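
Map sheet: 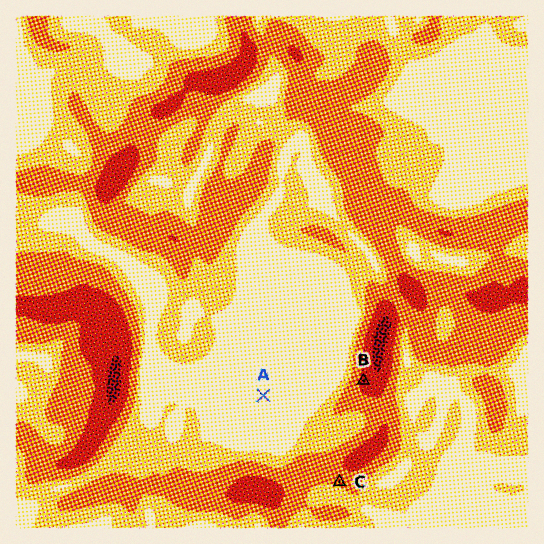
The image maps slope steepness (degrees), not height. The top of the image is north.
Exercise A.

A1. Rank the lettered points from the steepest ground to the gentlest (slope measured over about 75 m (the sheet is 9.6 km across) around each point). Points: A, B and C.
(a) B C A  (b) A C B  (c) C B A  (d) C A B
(a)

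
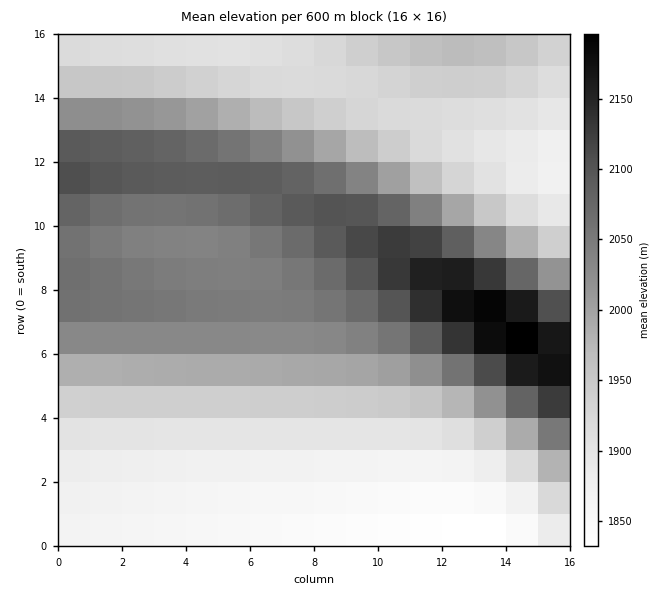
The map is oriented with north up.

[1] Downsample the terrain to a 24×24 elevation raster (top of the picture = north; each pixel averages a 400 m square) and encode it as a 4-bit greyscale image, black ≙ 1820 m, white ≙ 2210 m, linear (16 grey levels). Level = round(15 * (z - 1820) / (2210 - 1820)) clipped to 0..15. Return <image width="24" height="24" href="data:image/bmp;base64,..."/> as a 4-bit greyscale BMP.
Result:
<image width="24" height="24" href="data:image/bmp;base64,Qk2WAQAAAAAAAHYAAAAoAAAAGAAAABgAAAABAAQAAAAAACABAAATCwAAEwsAABAAAAAAAAAAAAAAABEREQAiIiIAMzMzAERERABVVVUAZmZmAHd3dwCIiIgAmZmZAKqqqgC7u7sAzMzMAN3d3QDu7u4A////ACIiIREREREREQABEyIiIhERERERERERJCIiIiIhERERERESNSIiIiIiIiIiIiIjRjMzMzIiIiIiIiM1aDMzMzMzMzMzM0RXikRERERERERFVVZ5vFVVVWZmZmZmZ3ir3Xd3d3d3d3d3iJvN7oiIiIiIiIiJmr3u7ZmZmZmZmZmavN7+3JmZmZmZmZmrze7tyqmZmZmZmZq8zd3LmJmZmIiJmau8zcuodpmZiIiZmqu8y6l2VKmZmZmaq7u7qYZUM7qqqqqqu6qph2VDMru7u6qqqpmHZUMzIru7qqqZmHdlRDMzIpmZmYiHdmVURDMzMnd3d3ZlVURERERDM1VVVVVEREREREREQ0RERERDRERFVVVVRERDMzMzNERVZmZlVA=="/>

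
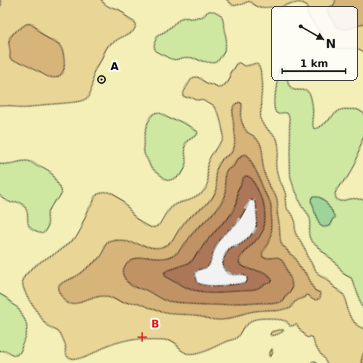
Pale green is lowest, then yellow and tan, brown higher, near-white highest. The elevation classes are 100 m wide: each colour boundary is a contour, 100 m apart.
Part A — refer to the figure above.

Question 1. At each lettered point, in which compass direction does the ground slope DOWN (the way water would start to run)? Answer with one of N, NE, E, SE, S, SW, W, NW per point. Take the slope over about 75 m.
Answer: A N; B NE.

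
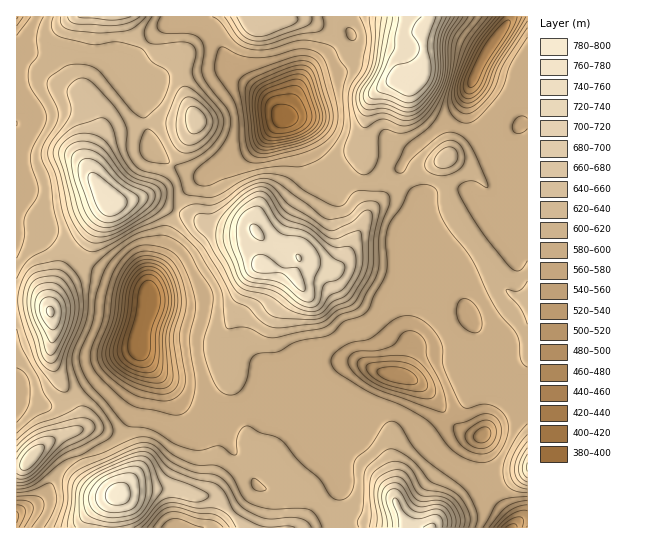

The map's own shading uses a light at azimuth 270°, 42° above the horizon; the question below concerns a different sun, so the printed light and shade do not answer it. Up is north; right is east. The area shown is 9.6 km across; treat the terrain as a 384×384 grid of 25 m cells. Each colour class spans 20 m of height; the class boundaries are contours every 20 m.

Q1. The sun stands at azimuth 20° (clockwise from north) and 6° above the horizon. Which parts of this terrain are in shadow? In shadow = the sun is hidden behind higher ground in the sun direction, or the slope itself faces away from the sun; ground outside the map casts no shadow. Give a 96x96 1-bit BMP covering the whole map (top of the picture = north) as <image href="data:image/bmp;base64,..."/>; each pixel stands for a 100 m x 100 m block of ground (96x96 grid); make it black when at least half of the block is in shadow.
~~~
<image width="96" height="96" href="data:image/bmp;base64,Qk2+BAAAAAAAAD4AAAAoAAAAYAAAAGAAAAABAAEAAAAAAIAEAAATCwAAEwsAAAIAAAAAAAAA////AAAAAACAH////4AAABwAAD7AD////wAAAB4AAD7gB/+//gAAAD4AAB/gB/w//gAAAD4AAB/wBwA/+AAAADwAAB/wAAAfgAAAABgAAA/4AAAAAAAAAAAAAA/4AAAAAAAAAAAAAA/8AAAAAAAAAAAAAA/+AAAAAAAAAAAAAA//AAAAAAAAAAAAAAc/gAAAAAAAAAAAAAAP4AAAAAAAAAAAAAAD8AAAAAAAAAAAAAAB+AAAAAAAAAAAAAAAfAAAAAAAAAAAAAAAPgAAAAAAAAAAAAAAAAAAAAAAAAAAA8AAAAAAAAAAAAAAA+AAAAAAAAAAAAAAA+AAAAAAAAAAAAAAA+AAAAAAAAAAAAAAAeAAAAAAAAAAAAAAAIAAAAAAAAAAAAAAAABwAAAAAAAAAAAAAAD4AAAAAAAAAAAAAAD8AAAAAAAAAAAPAAD8AAAAAAAAAAB/AAD+AAAAAAAAAA/+AAD+AAAAAADgAD/+AAD+AAAYAAH4AH/8AAD+AAAcAAP8AP/wAAD8AAA8AAf+AP+AAAD8AAA8AAf/APAAAAD8AAA4AH//gAAAAAD8AACQAP//wAAAAAD+AAHAAf//4AAAAAD+AAPgAf//+AAAAAD8AAPwAf///AAAAAD8AAP4A////gAAAAB4AAf4B////wAAAABgAAf8D///ngAAAAAAAAf+D//+HgAAAAAAAA/+H//8DAAAAAAAAA//H//4AAAAAAAAAB//H//wAAAAAAAAB///P//gAAAAAAAAD///P/8AAAAAAAAAH///f/AAAAAAAAAAH////+AAAAAAAAAAP////8AAAAAAAAAAP////8AAAAAAAAAAf//3/4AAAAAAAAAAf//H8AAAAAAAAAAA///v4AAAAAAAAAAA////wAAAAAAAAAAB///+AAAAAAAAAAAB///wAAAAAAAAAAAB///gAAAAAAAAAAAB/wPAAAAAAAAAAAAB/AAAAAAAAAAAAAAD/AAAAAAAAAAAAAAD+AAAAAAAAAAAAAAD+AAAAAAAAAAAAAAH+AAAAAAAAAAHAAAH8AAAAAAAAAAHgAAH4AAAAAAAAAAHwAAHwAAAAAAAAAQDwAAHwAADgAAAAA4AAAADgAADwAAAAB8AAAAAAAAH4AAAAB+AAAAAAAAH4AAAAD/AAAAAAAAAAAAAAH/gAAAAAAAAAAAAAf/gAAAAAAAAAAD+A//wAAAAAAAAAAP/w//wAAAAAAAAAAP/4//4AAAAAAAAAAf/4//4AAAAAAAAAAf/8//4AAAAAAAAAA//8f/8AAAAAAAAAA//4f/8AAAAAAAAAB//4A+MAAAAAAAAAD//4AYAAAAAAAAAAH//wAAAAAAAAAAAAP//wAAAAAAAAAAAAP//wAAAAAAAAAAAAf//wAAAAAAAAAAAAf//wAAAAAAAAYAAAf//gAAAAAAAP+AAA///gAAAAAAAf/AAA///gAAAAwAA//gAA///gAAAA4AA//gAA///AAAAAcAA//wAA/B+AAAAAeAAf/4AA+AAAAAAAPAAP/8AB8AAAAAAAHg="/>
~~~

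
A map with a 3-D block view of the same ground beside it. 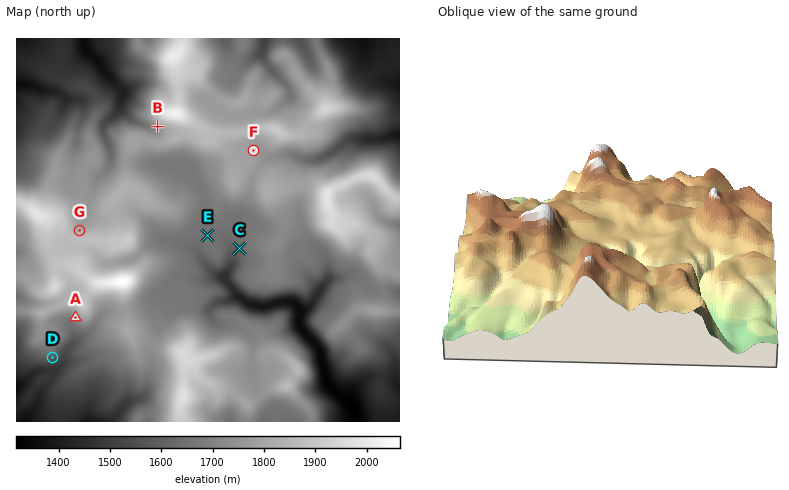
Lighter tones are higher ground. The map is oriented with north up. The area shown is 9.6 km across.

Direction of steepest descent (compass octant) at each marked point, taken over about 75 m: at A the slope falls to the SW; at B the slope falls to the SW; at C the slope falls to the SW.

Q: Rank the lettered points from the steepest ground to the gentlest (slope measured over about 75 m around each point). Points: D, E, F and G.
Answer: D G F E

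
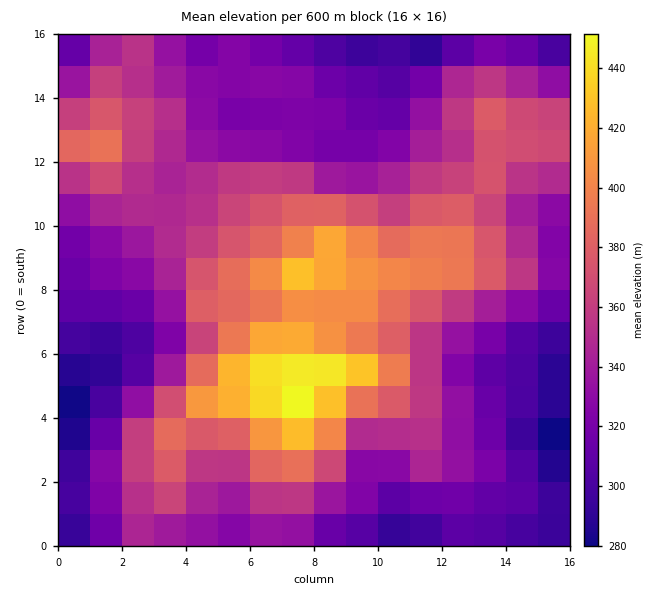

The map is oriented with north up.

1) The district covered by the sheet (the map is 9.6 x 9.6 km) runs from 275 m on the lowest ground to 455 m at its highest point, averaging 350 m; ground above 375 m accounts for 21.8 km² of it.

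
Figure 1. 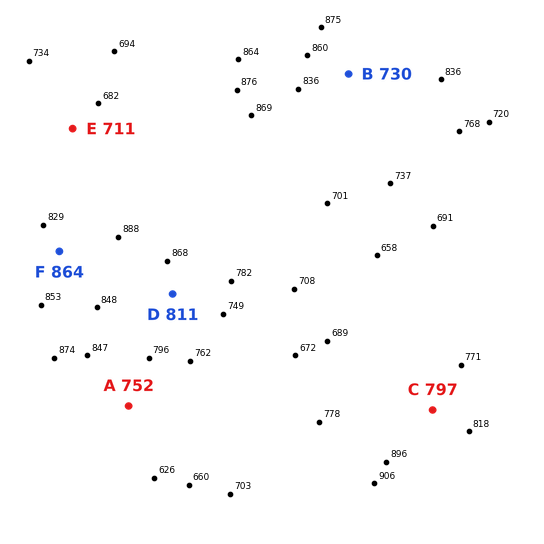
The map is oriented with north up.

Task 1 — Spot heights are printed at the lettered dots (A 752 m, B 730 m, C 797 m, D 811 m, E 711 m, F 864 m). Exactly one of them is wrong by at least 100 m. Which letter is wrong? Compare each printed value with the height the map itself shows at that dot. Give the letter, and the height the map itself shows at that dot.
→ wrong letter B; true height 855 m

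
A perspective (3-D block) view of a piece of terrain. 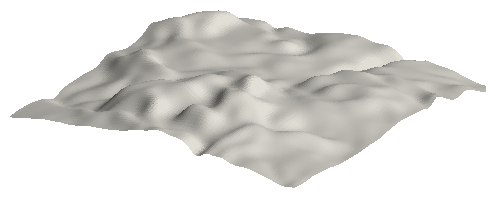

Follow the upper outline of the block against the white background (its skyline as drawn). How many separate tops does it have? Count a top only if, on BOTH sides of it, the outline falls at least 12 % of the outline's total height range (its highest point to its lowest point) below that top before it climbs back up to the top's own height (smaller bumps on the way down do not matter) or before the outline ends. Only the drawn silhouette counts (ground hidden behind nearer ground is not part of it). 1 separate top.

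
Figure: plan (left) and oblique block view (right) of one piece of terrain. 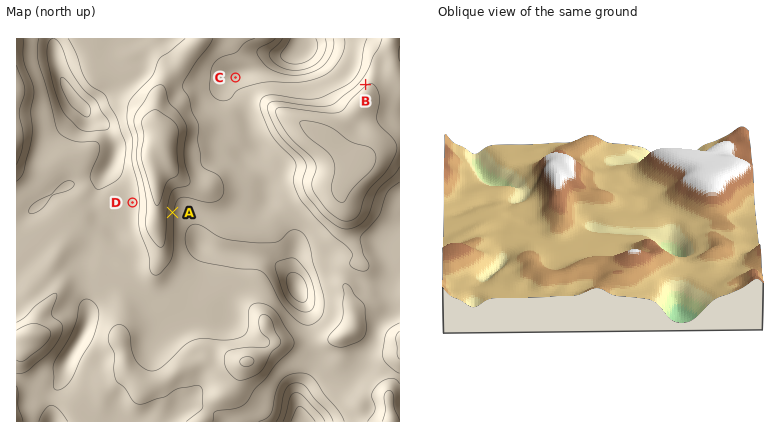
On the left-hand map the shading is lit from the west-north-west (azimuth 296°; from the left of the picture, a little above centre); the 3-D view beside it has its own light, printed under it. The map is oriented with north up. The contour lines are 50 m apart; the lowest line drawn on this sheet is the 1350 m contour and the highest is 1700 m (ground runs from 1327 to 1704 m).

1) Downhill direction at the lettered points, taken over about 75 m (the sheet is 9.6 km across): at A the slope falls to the E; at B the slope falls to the NW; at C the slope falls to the N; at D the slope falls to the W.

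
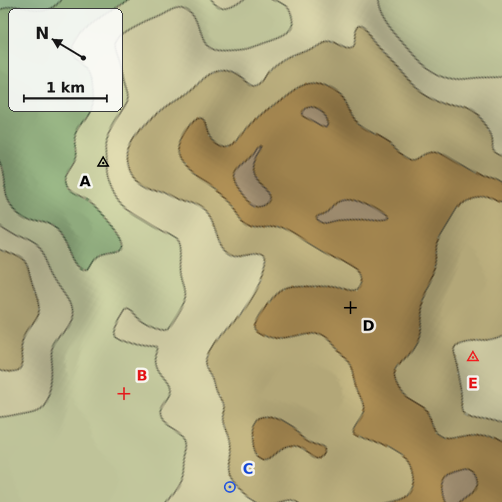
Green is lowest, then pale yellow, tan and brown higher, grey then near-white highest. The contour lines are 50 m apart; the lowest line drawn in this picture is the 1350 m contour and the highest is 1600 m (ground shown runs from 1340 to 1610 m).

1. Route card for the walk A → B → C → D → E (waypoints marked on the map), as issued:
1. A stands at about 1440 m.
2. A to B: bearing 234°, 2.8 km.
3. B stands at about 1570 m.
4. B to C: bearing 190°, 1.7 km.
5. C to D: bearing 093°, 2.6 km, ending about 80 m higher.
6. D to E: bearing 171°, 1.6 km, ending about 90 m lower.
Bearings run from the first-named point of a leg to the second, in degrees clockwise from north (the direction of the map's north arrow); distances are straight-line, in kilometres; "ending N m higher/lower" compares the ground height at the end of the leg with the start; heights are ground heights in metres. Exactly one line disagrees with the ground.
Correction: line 3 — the height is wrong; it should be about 1440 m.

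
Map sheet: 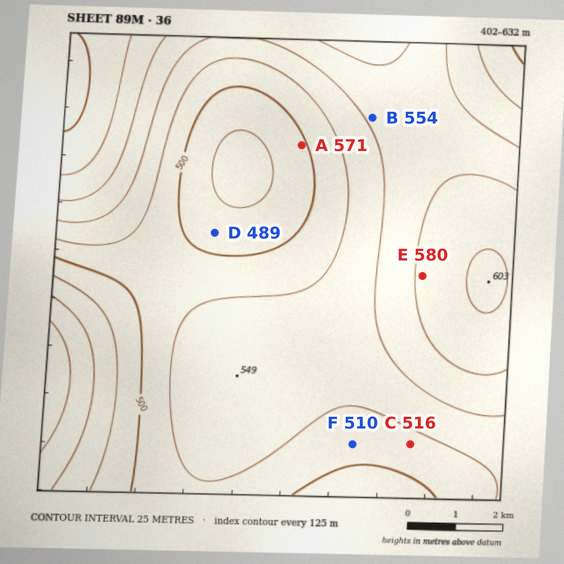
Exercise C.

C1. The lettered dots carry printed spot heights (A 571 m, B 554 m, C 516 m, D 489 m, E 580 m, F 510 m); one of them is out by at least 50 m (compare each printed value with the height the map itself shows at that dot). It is A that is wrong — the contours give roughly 496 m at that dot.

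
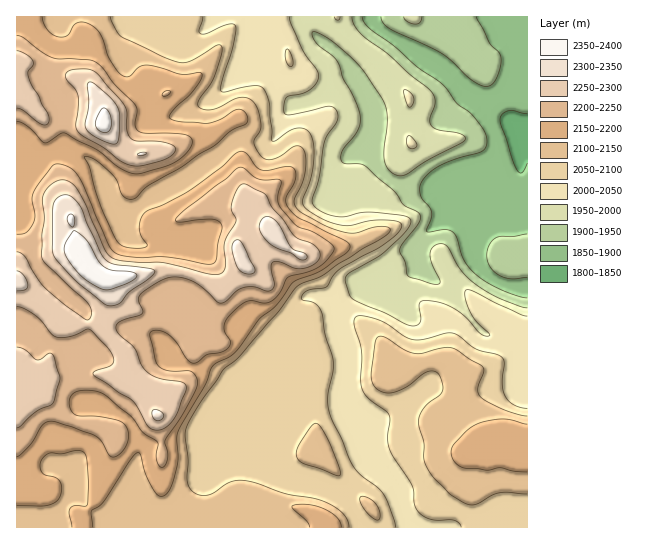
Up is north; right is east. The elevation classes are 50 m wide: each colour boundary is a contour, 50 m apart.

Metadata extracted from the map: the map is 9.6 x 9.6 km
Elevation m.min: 1830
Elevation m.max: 2390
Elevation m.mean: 2100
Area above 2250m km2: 10.7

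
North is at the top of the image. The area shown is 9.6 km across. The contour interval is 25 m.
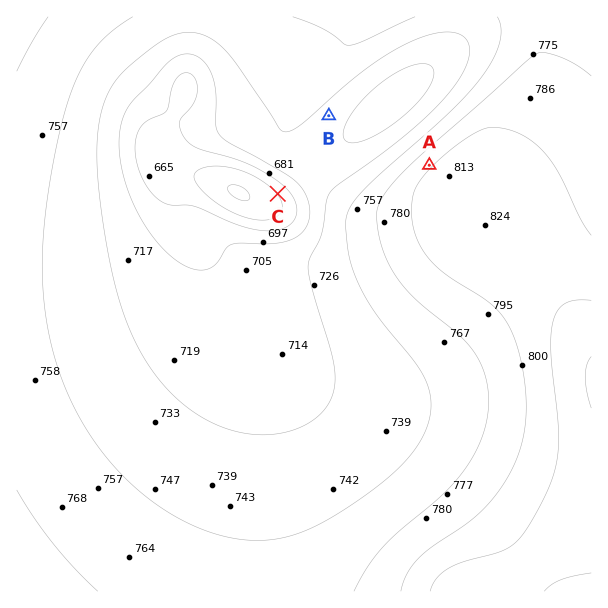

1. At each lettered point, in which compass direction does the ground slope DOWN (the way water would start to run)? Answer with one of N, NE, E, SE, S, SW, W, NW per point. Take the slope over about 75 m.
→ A NW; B SE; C SW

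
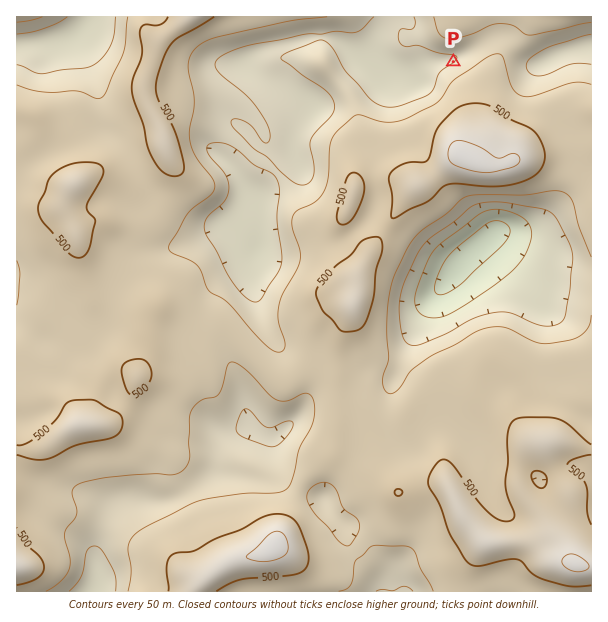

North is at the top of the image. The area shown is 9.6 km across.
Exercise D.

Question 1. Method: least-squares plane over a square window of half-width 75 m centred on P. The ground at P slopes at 6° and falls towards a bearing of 316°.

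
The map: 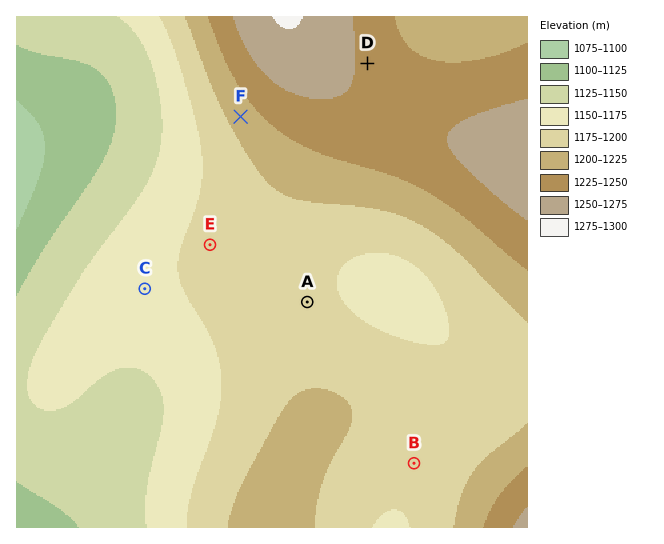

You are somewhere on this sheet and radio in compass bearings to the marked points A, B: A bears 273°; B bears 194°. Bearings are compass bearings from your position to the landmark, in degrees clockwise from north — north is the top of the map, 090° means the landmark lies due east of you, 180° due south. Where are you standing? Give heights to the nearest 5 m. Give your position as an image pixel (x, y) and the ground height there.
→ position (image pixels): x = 452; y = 310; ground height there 1175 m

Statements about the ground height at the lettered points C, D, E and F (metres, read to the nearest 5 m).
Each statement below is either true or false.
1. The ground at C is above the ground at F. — false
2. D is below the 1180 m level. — false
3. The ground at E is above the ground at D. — false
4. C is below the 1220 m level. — true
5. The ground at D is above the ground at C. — true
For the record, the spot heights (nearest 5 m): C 1165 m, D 1245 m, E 1180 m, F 1210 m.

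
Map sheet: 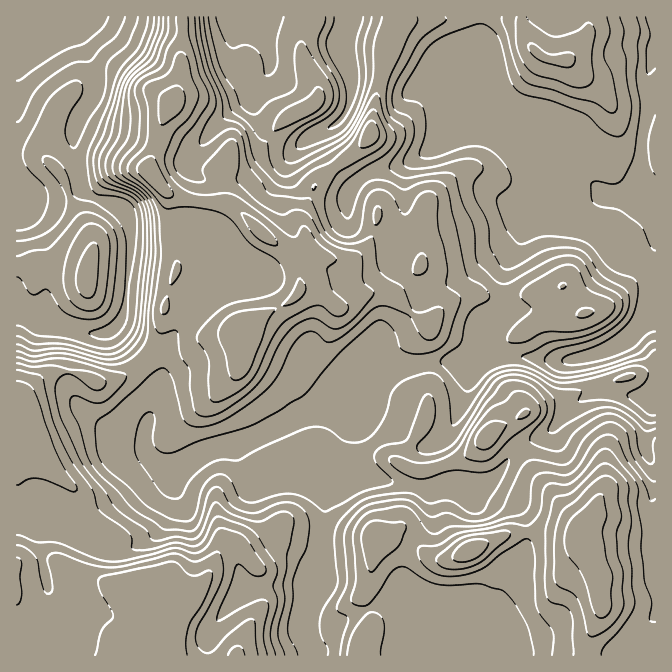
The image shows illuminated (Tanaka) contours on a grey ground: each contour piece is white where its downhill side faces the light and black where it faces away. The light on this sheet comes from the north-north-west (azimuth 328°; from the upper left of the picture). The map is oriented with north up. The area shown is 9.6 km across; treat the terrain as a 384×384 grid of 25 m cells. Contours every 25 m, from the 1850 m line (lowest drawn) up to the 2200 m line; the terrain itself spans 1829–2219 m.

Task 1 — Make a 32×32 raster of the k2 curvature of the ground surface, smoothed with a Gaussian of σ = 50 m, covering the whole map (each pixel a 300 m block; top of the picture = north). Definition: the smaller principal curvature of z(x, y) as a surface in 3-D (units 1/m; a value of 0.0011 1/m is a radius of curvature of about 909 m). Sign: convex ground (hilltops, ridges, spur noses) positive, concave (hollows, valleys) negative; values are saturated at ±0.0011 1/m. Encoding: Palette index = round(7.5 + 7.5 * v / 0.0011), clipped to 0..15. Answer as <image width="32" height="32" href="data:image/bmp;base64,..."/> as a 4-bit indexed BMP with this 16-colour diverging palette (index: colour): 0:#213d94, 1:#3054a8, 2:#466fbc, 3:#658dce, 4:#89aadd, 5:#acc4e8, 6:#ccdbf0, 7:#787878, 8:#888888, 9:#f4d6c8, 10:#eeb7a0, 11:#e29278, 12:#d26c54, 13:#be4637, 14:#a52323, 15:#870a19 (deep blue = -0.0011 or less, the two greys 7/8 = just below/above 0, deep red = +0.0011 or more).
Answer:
<image width="32" height="32" href="data:image/bmp;base64,Qk12AgAAAAAAAHYAAAAoAAAAIAAAACAAAAABAAQAAAAAAAACAAATCwAAEwsAABAAAAAAAAAAlD0hAKhUMAC8b0YAzo1lAN2qiQDoxKwA8NvMAHh4eACIiIgAyNb0AKC37gB4kuIAVGzSADdGvgAjI6UAGQqHAHh3d3djiGVFZ2d3d3Z2ZEdndnd3YkhkRzhnd3d1ZWhFdndnd3YlhTVkZ3d3dXV5dHV3iHd4RUVDWFdDNXV3aGSEhjR5Z1aWRGdkaHNFZ3h0ZVJDBENoR3N5hVWoU2iHZFZniHQlh1lyanhFM2Nph3JnZmZVNVNYZUiJNjNEZnhxZohmZlZlRFZTADRjZ3R5knh2RXdkVod3dXh1VRdzZ2B4dVd3ZVVniHV1IVpCVXhgZ1VWdmZGZWZmZ4MZZhR5kXdEZWV4dGdWd3eGB2piNCKWN5dVeHdGdXdnmBWqZXVUZ3hVdWZ5ZXZXYyJBAAACc0RBBFWHeHVWRnaGZWZEIAVDESBGR5hmRnJWmFZoaJcSZWpwaVRXd2aWVmhmZmaKc3V5gFdnZEWGZnVVZ0iJVlR1eIBHhnY2ZodWl2ZGeoRWdniQJ2djdmZFZoh2ZWVFdkV5gBZVN4OEJXV3h2ZlZ3Z1VAAVVndGVCeUl2Znd3d3dXEjZ0RFZGcjdJdWd3d3Z1hhiKQ2hVJmYhE2eHd3d3VXUnVWQ5VDBFh2NFZnd3ZkV3NWd3I0ViAKVlZnd3Znclh0FmmYM2eJBDRnd2VVZ5FYhge3iCVlWQNTZ3dWeHdxZnVhRIUnZnYFdkd2SIh2cnZmdTh0OFdjGIdVZUlndmJ3dmY1c0dXdxZ4d2VmVnhz"/>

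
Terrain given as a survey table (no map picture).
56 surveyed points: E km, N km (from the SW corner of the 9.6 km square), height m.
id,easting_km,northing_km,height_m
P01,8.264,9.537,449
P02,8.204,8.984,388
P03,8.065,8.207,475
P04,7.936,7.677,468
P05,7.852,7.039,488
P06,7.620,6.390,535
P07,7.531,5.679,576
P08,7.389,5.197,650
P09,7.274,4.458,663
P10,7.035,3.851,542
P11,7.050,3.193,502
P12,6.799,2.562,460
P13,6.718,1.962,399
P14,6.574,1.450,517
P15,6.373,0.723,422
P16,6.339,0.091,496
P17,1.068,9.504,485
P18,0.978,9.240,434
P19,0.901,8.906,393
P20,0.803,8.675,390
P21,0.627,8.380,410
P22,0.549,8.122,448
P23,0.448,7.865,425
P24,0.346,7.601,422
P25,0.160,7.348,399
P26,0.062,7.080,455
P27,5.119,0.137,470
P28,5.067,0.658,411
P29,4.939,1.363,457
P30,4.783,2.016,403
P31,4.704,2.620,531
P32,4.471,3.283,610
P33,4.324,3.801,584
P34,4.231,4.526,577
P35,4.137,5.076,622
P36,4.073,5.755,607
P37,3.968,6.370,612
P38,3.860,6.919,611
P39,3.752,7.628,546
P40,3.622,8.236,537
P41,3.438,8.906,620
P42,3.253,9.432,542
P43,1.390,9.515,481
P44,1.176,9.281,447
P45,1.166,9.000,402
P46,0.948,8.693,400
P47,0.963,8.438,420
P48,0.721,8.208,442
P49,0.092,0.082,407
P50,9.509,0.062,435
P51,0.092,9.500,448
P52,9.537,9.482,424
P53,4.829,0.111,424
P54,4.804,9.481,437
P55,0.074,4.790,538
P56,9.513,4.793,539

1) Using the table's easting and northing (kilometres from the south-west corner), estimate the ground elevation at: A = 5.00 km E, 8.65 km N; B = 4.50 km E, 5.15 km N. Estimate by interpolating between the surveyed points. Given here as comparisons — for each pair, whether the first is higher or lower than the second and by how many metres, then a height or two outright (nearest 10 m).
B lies higher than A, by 240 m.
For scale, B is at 640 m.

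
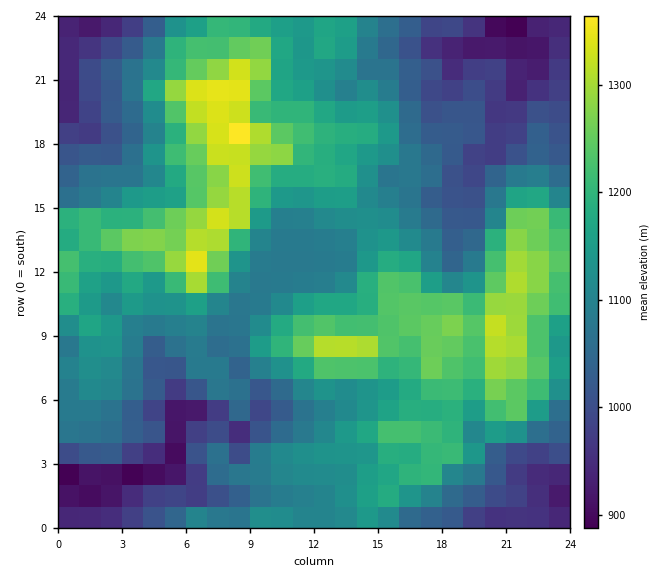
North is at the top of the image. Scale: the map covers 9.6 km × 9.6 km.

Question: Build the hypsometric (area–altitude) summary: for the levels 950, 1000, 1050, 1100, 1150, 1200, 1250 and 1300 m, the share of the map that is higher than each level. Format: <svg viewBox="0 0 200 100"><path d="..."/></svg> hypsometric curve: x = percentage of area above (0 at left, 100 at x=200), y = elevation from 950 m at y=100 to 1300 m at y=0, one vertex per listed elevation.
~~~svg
<svg viewBox="0 0 200 100"><path d="M185 100l-19-14-25-15-34-14-31-14-28-14-24-15-14-14"/></svg>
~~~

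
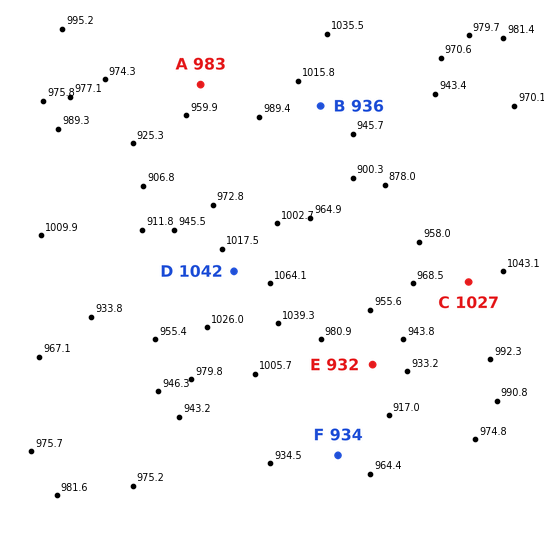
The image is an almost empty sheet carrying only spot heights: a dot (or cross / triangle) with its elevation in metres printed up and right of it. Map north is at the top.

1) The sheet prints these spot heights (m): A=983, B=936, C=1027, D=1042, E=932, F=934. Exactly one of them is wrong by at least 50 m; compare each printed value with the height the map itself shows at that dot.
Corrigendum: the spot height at B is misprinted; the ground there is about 998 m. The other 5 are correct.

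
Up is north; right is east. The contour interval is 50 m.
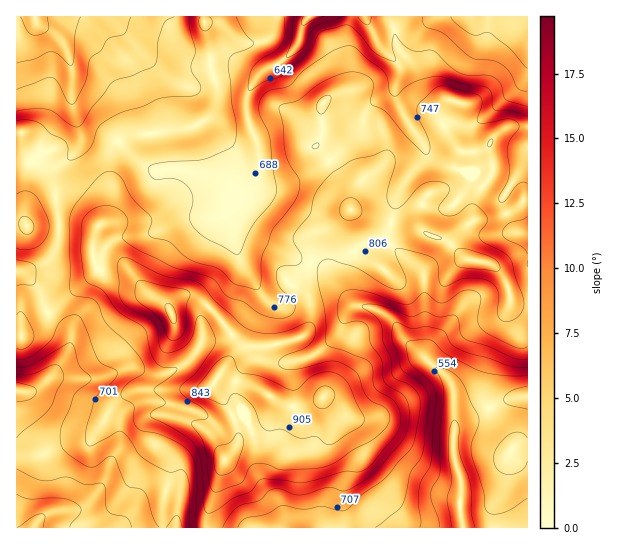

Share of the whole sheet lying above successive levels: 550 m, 95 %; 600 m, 87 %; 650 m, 78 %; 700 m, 63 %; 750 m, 42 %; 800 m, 24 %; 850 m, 11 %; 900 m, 4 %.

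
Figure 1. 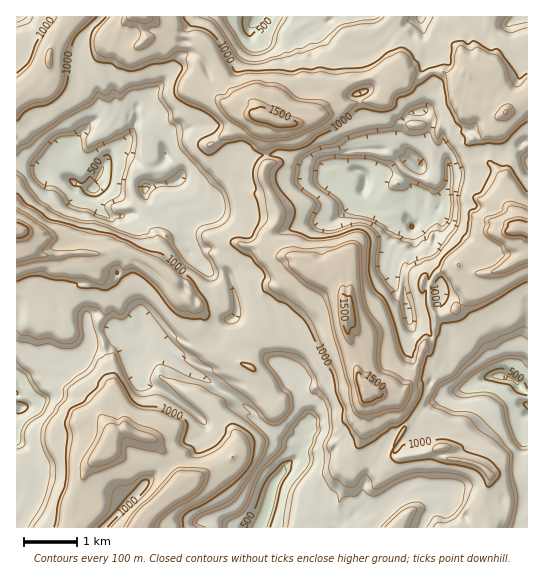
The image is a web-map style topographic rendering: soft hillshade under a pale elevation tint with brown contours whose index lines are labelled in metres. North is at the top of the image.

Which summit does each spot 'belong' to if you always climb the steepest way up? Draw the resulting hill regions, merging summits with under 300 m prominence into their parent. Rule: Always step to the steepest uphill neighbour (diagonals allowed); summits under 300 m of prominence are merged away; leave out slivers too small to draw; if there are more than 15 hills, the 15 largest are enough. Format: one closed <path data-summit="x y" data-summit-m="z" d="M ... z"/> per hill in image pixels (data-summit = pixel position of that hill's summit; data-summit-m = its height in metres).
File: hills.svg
<path data-summit="366 389" data-summit-m="1581" d="M423 111l-13 2-10 10-3 20 16 14-2 2-8 0-6-6-11-4-16 0-3 14-6 9-22-7-18 3-40-15-35 3-8-4-5 5-8 17-13 17 0 6 5 5-7 3-1-4-3 2-1-4-3 1 0-3-22-18 0-5-14-18-4 8-11 4-6-1-23-12-8 0-7 4-11 22-1 7 8-4 20 11 22-6 3 12 9 12 24 22 10 20 16 16 16 0 6 3 8 31-1 10-12 10-7 14-20 9-17 17 30 16 7 7 32 20 6 6 0 5 10 9 22 13 10 0 4 5-2 8-15 13-1 6-10 12-11 43 266-1 0-134-6-4-7-8-12-5-13 0-16 7-4-2-11-12-8-6-3-8 1-10-16-8-7-8-12-2-5-5-2-20 12-3 5-5 5-16-4-27-8-9-5-12 0-5 11-17 11 3 5-4 10-28-2-15-9-1-7 2-9 0-7-8 13-16 0-7 4-8 0-7z"/><path data-summit="267 117" data-summit-m="1579" d="M473 16l-20 0-1 11-3 4-8 0-6 4-4 0-7-5-3-13-10 3-17 12-16 19-16 6-13 0-12-6-16-16-3-11-3 0-13 12-5 1-18-14-16-7-161 0-17 18-6 19 1 10 7 7 10 20 2 16-4 13-31 35-1 19 11 10 19 6 14-30 7-4 8 0 23 12 6 1 11-4 4-8 14 18 0 5 15 14 10 6 1 4 3-2 0-3-5-1 8 0 3-11 8-8 10-21 5-5 8 4 35-3 40 15 18-3 22 7 6-9 3-14 16 0 11 4 6 6 8 0 2-2-16-14 3-20 10-10 12-2 10 8-4 22-13 16 7 8 9 0 7-2 11 1 36-12 6-1 11 2 13-4 7-6 6-1 0-89-7 3-4-5-4-8-3-20-25 12-6-13z"/><path data-summit="181 485" data-summit-m="1383" d="M117 329l-27 8-1 9-6 7-14 8-20 6-8 10-25 12 0 52 15 12 4 8 1 17-3 19-12 22-5 3 0 5 245 1 7-19 5-24 10-12 1-6 15-13 2-8-4-5-10 0-22-13-10-9 0-5-6-6-32-20-7-7-24-12-23-16-8-2-13 0-7 5-2-17-8-2z"/><path data-summit="17 230" data-summit-m="1576" d="M25 163l-9 0 1 149 0-5 5-4 15-4 4 2 13 2 9 9 7 0 16 5 11-2 16 10 8 10 12 4 2 17 7-5 13 0 8 2 16 12 18-17 23-13 4-10 11-8 2-6-2-20-6-17-6-3-16 0-18-18-8-18-24-22-9-12-3-12-16 6-10-2-16-9-10 5-19-6-16-12-12 1-11-7z"/><path data-summit="521 229" data-summit-m="1578" d="M527 143l-5 0-7 6-13 4-11-2-6 1-37 13 0 21-9 21-5 4-11-3-11 17 0 5 5 12 8 9 4 27-5 16-5 5-12 3 2 20 5 5 12 2 7 8 16 8-1 10 3 8 8 6 11 12 4 2 16-7 13 0 12 5 11 11 2-1z"/>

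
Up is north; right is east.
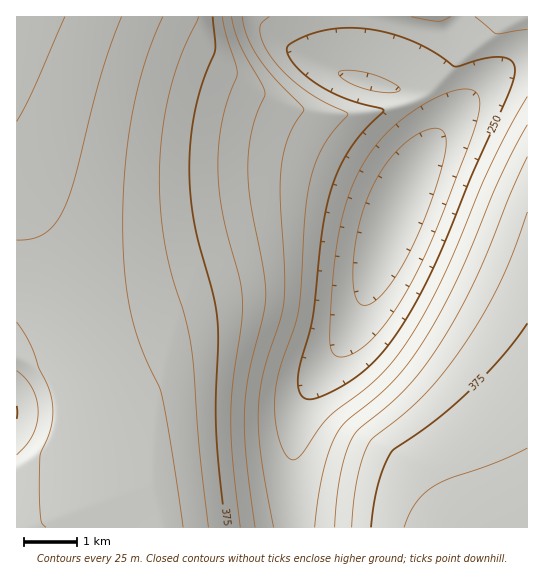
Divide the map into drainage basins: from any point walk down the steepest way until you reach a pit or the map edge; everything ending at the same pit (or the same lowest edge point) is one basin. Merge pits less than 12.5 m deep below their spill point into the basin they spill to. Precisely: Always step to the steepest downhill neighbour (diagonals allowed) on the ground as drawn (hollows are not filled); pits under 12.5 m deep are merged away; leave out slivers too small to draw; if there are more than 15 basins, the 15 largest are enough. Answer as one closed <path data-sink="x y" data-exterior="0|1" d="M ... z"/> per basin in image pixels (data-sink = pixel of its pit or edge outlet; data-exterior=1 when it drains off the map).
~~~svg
<path data-sink="395 213" data-exterior="0" d="M527 16l-511 1 0 173 39 72 18 45 22 74 21 108 2 4 4 0 9 10 5 12 2 13 390-1z"/><path data-sink="17 413" data-exterior="1" d="M17 191l-1 336 121 1 0-7-6-18-9-10-4 0-2-4-21-108-22-74-18-45z"/>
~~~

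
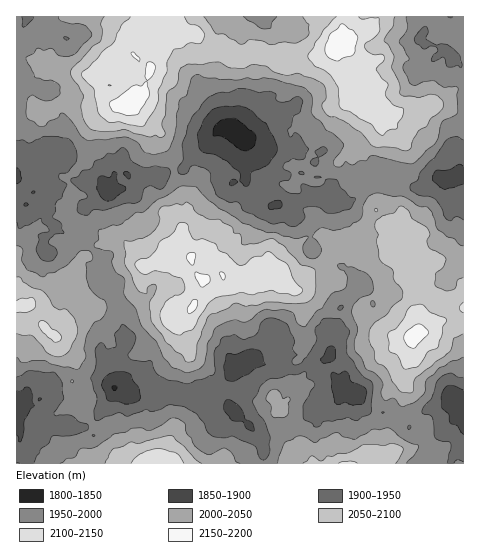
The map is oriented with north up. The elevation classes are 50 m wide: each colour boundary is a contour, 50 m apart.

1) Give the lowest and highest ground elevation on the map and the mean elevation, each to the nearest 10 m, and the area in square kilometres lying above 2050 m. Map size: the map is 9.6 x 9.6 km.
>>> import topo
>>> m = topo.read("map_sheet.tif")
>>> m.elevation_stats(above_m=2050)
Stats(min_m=1830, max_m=2190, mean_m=2010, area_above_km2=26.3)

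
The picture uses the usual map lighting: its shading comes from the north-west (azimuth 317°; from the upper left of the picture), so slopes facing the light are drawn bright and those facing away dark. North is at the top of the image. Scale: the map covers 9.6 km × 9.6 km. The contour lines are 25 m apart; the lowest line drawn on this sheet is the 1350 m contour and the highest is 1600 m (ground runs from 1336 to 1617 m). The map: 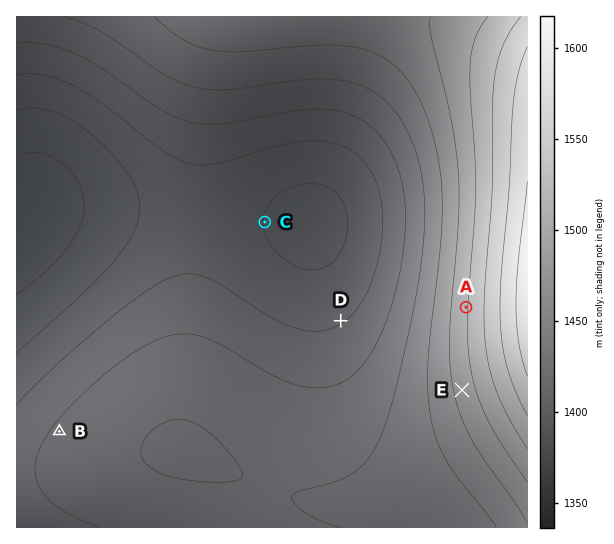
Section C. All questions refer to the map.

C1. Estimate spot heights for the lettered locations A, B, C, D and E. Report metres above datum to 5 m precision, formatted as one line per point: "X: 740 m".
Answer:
A: 1520 m
B: 1430 m
C: 1375 m
D: 1400 m
E: 1510 m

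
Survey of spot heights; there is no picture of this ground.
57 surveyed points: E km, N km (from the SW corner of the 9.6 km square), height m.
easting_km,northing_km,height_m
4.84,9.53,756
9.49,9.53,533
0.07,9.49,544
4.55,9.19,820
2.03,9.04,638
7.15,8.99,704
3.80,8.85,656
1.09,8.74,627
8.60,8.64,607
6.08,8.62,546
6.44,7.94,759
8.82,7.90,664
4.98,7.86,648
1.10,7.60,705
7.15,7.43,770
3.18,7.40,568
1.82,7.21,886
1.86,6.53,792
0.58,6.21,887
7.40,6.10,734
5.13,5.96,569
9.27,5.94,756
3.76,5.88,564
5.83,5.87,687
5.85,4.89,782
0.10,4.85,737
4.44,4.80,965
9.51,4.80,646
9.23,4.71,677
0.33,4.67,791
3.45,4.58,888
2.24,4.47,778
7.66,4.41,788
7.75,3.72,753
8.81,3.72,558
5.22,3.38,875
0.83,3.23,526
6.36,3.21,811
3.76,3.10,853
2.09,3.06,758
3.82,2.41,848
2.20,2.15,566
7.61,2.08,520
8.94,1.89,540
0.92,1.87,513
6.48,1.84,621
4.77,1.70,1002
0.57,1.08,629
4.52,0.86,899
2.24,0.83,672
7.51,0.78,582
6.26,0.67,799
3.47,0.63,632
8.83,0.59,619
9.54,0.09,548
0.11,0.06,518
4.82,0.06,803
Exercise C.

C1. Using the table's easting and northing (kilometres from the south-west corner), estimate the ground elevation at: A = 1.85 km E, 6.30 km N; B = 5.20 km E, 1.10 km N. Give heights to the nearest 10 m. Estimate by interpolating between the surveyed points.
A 840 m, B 860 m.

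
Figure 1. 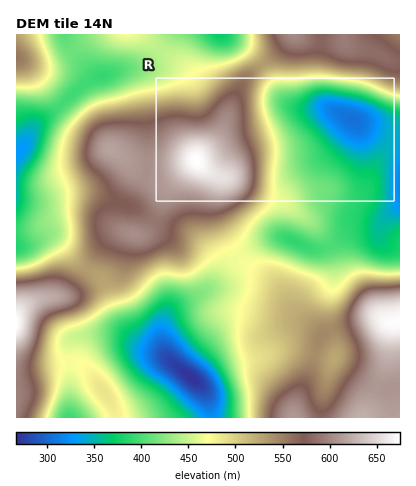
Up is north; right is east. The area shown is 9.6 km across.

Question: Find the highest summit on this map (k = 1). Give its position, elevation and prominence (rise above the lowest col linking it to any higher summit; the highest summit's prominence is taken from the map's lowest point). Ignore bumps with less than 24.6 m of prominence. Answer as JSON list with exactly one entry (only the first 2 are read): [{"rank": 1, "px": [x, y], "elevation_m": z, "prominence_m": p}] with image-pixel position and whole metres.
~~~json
[{"rank": 1, "px": [196, 160], "elevation_m": 675, "prominence_m": 143}]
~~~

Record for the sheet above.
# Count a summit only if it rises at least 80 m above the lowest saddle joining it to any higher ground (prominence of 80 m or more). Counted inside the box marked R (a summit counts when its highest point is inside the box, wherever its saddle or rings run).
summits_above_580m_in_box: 1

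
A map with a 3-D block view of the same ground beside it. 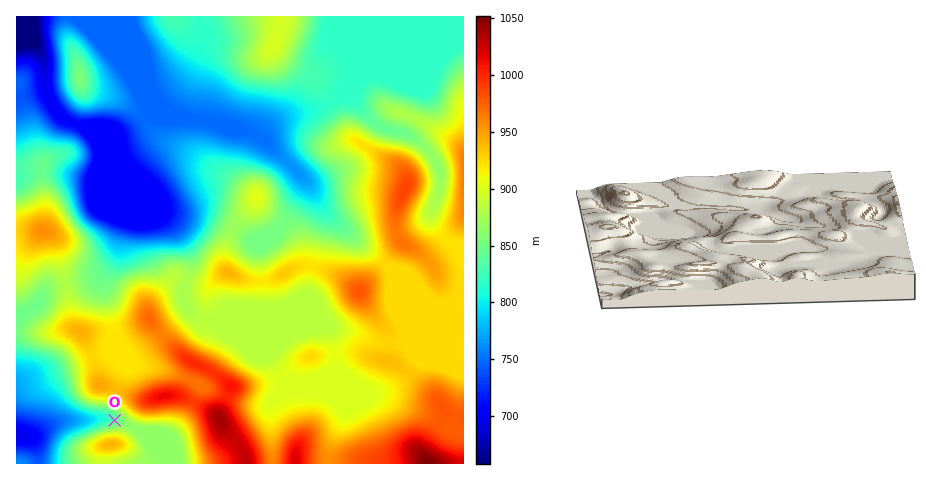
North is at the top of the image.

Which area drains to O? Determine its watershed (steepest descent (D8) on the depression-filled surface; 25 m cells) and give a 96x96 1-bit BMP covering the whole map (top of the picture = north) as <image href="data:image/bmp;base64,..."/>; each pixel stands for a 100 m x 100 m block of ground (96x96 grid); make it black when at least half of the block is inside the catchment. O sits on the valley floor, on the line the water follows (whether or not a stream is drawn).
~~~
<image width="96" height="96" href="data:image/bmp;base64,Qk2+BAAAAAAAAD4AAAAoAAAAYAAAAGAAAAABAAEAAAAAAIAEAAATCwAAEwsAAAIAAAAAAAAA////AAAAAAAAAD////+AAAAAAAAAAD////+AAAAAAAAAAD////+AAAAAAAAAAB////8AAAAAAAAAAAf///8AAAAAAAAAAAP///4AAAAAAAAAAAP///wAAAAAAAAAAAP///gAAAAAAAAAAAP///AAAAAAAAAAAAP///AAAAAAAAAAAAD//+AAAAAAAAAAAAB//4AAAAAAAAAAAAA//wAAAAAAAAAAAAAP/AAAAAAAAAAAAAAB4AAAAAAAAAAAAAAAAAAAAAAAAAAAAAAAAAAAAAAAAAAAAAAAAAAAAAAAAAAAAAAAAAAAAAAAAAAAAAAAAAAAAAAAAAAAAAAAAAAAAAAAAAAAAAAAAAAAAAAAAAAAAAAAAAAAAAAAAAAAAAAAAAAAAAAAAAAAAAAAAAAAAAAAAAAAAAAAAAAAAAAAAAAAAAAAAAAAAAAAAAAAAAAAAAAAAAAAAAAAAAAAAAAAAAAAAAAAAAAAAAAAAAAAAAAAAAAAAAAAAAAAAAAAAAAAAAAAAAAAAAAAAAAAAAAAAAAAAAAAAAAAAAAAAAAAAAAAAAAAAAAAAAAAAAAAAAAAAAAAAAAAAAAAAAAAAAAAAAAAAAAAAAAAAAAAAAAAAAAAAAAAAAAAAAAAAAAAAAAAAAAAAAAAAAAAAAAAAAAAAAAAAAAAAAAAAAAAAAAAAAAAAAAAAAAAAAAAAAAAAAAAAAAAAAAAAAAAAAAAAAAAAAAAAAAAAAAAAAAAAAAAAAAAAAAAAAAAAAAAAAAAAAAAAAAAAAAAAAAAAAAAAAAAAAAAAAAAAAAAAAAAAAAAAAAAAAAAAAAAAAAAAAAAAAAAAAAAAAAAAAAAAAAAAAAAAAAAAAAAAAAAAAAAAAAAAAAAAAAAAAAAAAAAAAAAAAAAAAAAAAAAAAAAAAAAAAAAAAAAAAAAAAAAAAAAAAAAAAAAAAAAAAAAAAAAAAAAAAAAAAAAAAAAAAAAAAAAAAAAAAAAAAAAAAAAAAAAAAAAAAAAAAAAAAAAAAAAAAAAAAAAAAAAAAAAAAAAAAAAAAAAAAAAAAAAAAAAAAAAAAAAAAAAAAAAAAAAAAAAAAAAAAAAAAAAAAAAAAAAAAAAAAAAAAAAAAAAAAAAAAAAAAAAAAAAAAAAAAAAAAAAAAAAAAAAAAAAAAAAAAAAAAAAAAAAAAAAAAAAAAAAAAAAAAAAAAAAAAAAAAAAAAAAAAAAAAAAAAAAAAAAAAAAAAAAAAAAAAAAAAAAAAAAAAAAAAAAAAAAAAAAAAAAAAAAAAAAAAAAAAAAAAAAAAAAAAAAAAAAAAAAAAAAAAAAAAAAAAAAAAAAAAAAAAAAAAAAAAAAAAAAAAAAAAAAAAAAAAAAAAAAAAAAAAAAAAAAAAAAAAAAAAAAAAAAAAAAAAAAAAAAAAAAAAAAAAAAAAAAAAAAAAAAAAAAAAAAAAAAAAAAAAAAAAAAAAAAAAAAAAAAAAAAAAAAAAAAAAAAAAAAAAAAAAAAAAAAAAAAAAAAAAAAAAAAAAAAAAAAAAAAAAAAAAAAAAAAAAAAAAAAAAA="/>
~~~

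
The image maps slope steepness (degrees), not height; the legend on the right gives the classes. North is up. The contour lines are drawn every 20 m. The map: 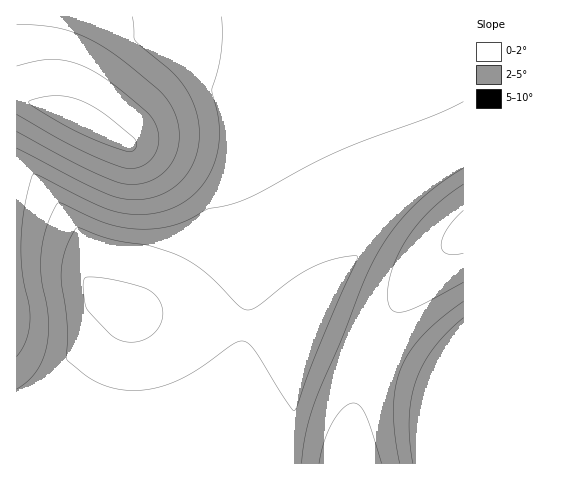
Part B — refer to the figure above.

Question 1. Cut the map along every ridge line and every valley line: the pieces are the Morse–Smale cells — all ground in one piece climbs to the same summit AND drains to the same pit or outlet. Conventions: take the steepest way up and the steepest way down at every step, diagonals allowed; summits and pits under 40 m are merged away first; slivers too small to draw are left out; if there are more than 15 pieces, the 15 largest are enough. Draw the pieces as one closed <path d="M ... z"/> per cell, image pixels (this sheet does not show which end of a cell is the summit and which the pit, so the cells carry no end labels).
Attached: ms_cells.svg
<path d="M463 16l-447 1 1 447 273-1 1-40 11-56 15-44 21-40 23-34 32-36 37-30 34-21z"/><path d="M463 163l-7 2-26 18-37 30-32 36-23 34-21 40-15 44-11 56 0 41 59-1 0-26 6-38 10-34 13-29 16-29 23-31 26-26 20-15z"/><path d="M463 235l-19 15-31 33-18 24-21 39-18 53-6 38 0 27 71 0 1-47 9-35 33 1z"/><path d="M435 381l-4 1-9 35 0 46 41 1 1-80z"/>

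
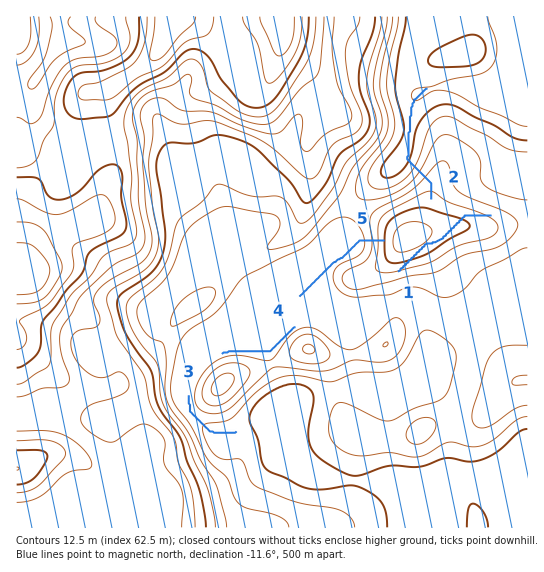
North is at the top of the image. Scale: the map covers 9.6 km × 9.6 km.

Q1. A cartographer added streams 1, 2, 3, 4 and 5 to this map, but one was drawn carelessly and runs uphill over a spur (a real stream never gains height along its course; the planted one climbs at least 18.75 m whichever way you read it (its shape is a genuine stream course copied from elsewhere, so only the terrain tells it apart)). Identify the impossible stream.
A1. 1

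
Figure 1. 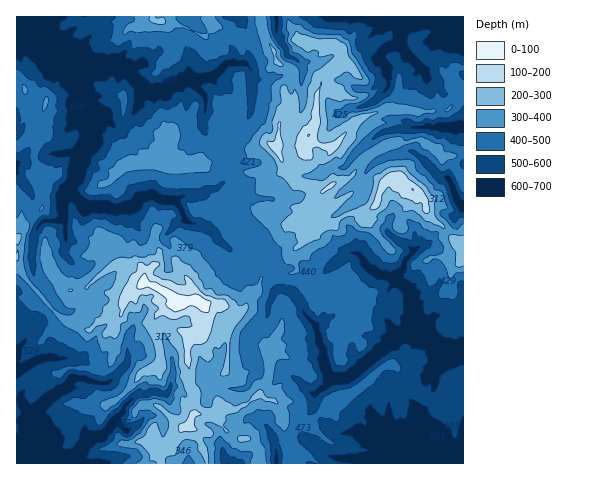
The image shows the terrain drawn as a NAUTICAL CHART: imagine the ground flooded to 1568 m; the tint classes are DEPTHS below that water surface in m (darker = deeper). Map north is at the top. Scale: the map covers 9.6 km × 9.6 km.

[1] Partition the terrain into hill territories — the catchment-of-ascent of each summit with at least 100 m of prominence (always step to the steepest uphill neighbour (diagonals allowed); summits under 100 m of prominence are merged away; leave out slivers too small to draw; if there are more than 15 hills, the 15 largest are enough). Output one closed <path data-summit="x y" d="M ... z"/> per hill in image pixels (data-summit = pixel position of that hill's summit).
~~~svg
<path data-summit="181 302" d="M90 16l-74 1 0 156 16 23-3 14 1 6 10 8-6 12-3 21 3 17 23 31-8 9-13 8-11 19-9 10 0 112 157 1-5-6-5-13 0-22-5-7-4 0 5-1 10-11-2-11 4-6 4 0 12 7 13-9 9-4 2 2-4 6 0 14 17 13 15 8-11 2-8 5 0 13-17-2-9 3-5 8 0 11 274 0 1-143-2-2-14-4-13 1-7 6-7 11-8-12 0-13-4-16-13-14-18-4-8-5-14-16-10 2-16 12-32 31-10-8-11-1-9-24-23-15 11-8 0-7-11-13-10-16-17-10-4-7-7 1-11 6-13 0-7 4-11 0-11-4-8 0-6 2-6 8-16 4-21-4-10 1-17-15 6-13 4-24 8-15 0-27 13 0 12 13 10 0 10-10 11-26 10 2 18-7-8-12-20-9-11 2-7 5-7-1-7-6-8 2-15 0-2-13-7-6 15-16z"/><path data-summit="308 136" d="M381 16l-141 1 11 16-6 13 3 7 0 7-2 3 6 7 0 38-4 10-15 20-1 41-2 3-7 1-9 6 4 7 17 10 10 16 11 13 0 7-11 8 23 15 9 24 11 1 10 8 32-31 16-12 10-3 0-14-14-21-2-6 21-15 4-9-1-11 10-13 17-8 21-4 27 25 8 2 6-10 11-4 0-37-23-1-1-15 3-19-6-8-9-6-4-8-15-14-21 10-9-7 2-7-14-11 14-15z"/><path data-summit="172 165" d="M238 63l-11 1-16 14-24 2-26 11-13 1-4-2-11 26-10 10-10 0-12-13-12 0-1 27-8 15-4 24-6 13 17 15 10-1 21 4 16-4 6-8 6-2 8 0 11 4 11 0 7-4 18-2 6-4 9-1 7-6 7-1 3-11 0-33 15-20 4-10 0-38-6-6z"/><path data-summit="160 21" d="M239 16l-148 0 4 15-15 16 7 6 2 13 15 0 8-2 7 6 7 1 7-5 11-2 20 9 8 12 15-5 24-2 16-14 18 0 3-4-3-18 6-9z"/><path data-summit="412 189" d="M412 151l-21 4-17 8-10 13 1 11-4 9-21 15 2 6 14 21 0 14 1 2 4 1 28-21-2-7 4-9 16 2 6 5 2 12 5 9 8-2 9-10 5 0 7-3 6-8 0-6 9-10-6-5-9-23-10-3z"/><path data-summit="187 427" d="M209 381l-9 4-13 9-12-7-4 0-4 6 2 11-10 11-5 1 4 0 5 7 0 22 5 13 6 6 14 0 1-11 5-8 9-3 17 2 0-13 8-5 11-2-15-8-17-13 0-14 4-6z"/><path data-summit="17 238" d="M17 174l0 177 8-10 11-19 13-8 8-9-23-31-3-16 3-22 6-12-10-8-1-6 3-14z"/><path data-summit="463 259" d="M463 207l-8 10 0 6-6 8-7 3-5 0-9 10-2 0 8 7 6 23 0 10-19 18-9 3 1 16 8 12 7-11 11-7 15 1 10 4z"/>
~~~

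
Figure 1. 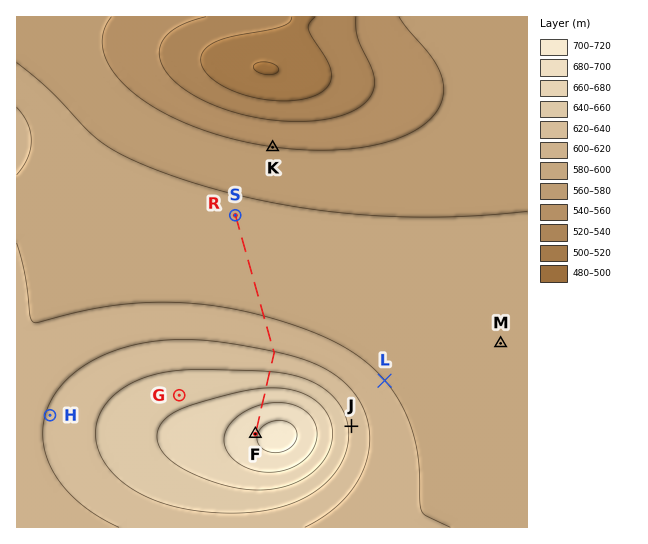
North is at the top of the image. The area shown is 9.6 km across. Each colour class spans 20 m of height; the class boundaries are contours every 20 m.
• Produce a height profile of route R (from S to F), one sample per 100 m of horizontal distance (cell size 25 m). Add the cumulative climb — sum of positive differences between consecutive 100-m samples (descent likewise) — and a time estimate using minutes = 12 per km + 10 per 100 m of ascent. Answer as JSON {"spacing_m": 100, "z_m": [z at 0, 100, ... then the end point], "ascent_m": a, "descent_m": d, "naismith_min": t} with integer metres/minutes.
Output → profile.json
{"spacing_m": 100, "z_m": [584, 585, 585, 586, 587, 587, 588, 588, 589, 589, 590, 590, 591, 591, 592, 593, 594, 595, 597, 599, 601, 603, 606, 608, 611, 614, 618, 622, 627, 632, 638, 644, 650, 656, 663, 669, 676, 682, 687, 691, 695, 697, 699, 699], "ascent_m": 115, "descent_m": 0, "naismith_min": 62}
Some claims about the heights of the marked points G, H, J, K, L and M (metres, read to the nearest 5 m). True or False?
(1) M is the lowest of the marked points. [False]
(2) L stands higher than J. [False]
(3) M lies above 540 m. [True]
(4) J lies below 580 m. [False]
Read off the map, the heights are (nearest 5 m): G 655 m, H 620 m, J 635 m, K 560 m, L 600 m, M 590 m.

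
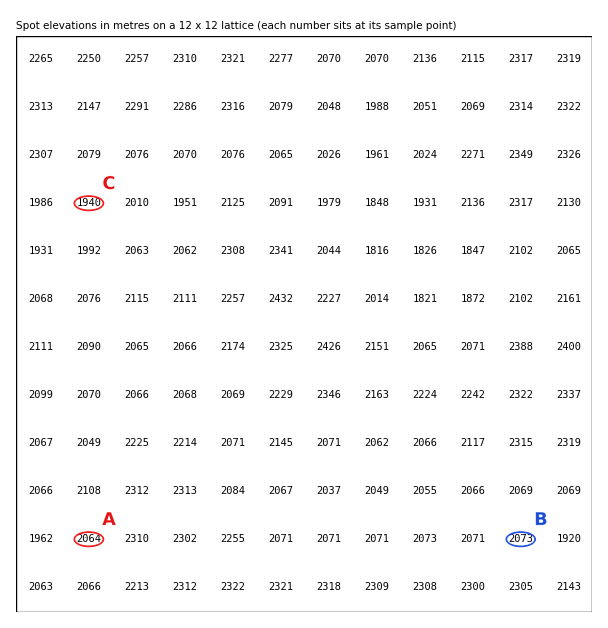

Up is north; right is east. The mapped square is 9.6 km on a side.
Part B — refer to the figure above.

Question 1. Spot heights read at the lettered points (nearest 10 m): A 2060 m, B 2070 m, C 1940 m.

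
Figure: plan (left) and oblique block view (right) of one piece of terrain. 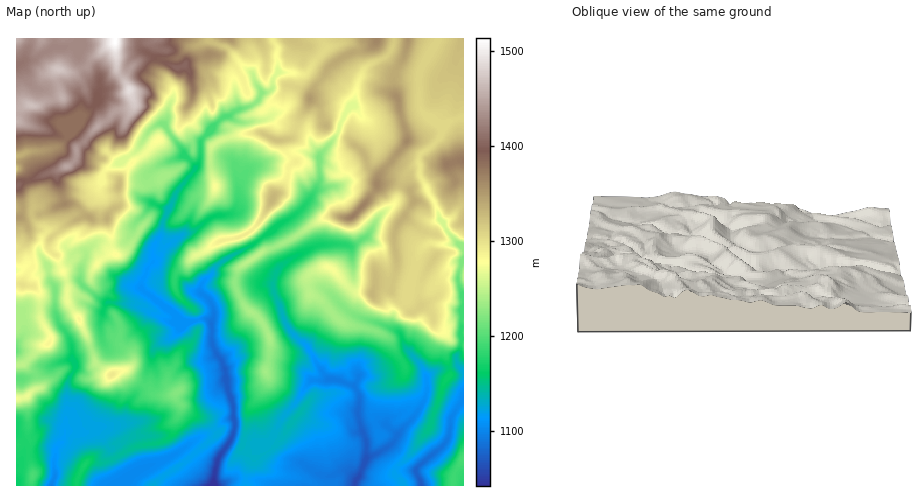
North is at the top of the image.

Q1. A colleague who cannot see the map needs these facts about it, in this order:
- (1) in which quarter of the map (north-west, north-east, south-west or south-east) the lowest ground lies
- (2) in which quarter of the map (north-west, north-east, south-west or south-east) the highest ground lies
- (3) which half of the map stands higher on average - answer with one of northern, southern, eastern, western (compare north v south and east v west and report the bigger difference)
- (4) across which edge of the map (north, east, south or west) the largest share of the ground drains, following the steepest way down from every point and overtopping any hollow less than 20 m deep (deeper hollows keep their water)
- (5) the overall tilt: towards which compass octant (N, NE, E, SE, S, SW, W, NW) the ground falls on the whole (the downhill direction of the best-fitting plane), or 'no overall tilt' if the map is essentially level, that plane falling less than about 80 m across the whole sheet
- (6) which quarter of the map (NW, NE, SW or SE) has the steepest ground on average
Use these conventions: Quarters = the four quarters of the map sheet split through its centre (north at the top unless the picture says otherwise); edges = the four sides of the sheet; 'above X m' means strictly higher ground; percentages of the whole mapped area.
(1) The lowest ground is in the south-west quarter.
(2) The highest point lies in the north-west quarter of the map.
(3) On average the northern half of the map is the higher ground.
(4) The largest share of the runoff leaves by the southern edge.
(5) Overall the map slopes down towards the south.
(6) The north-west quarter is the steepest part of the map.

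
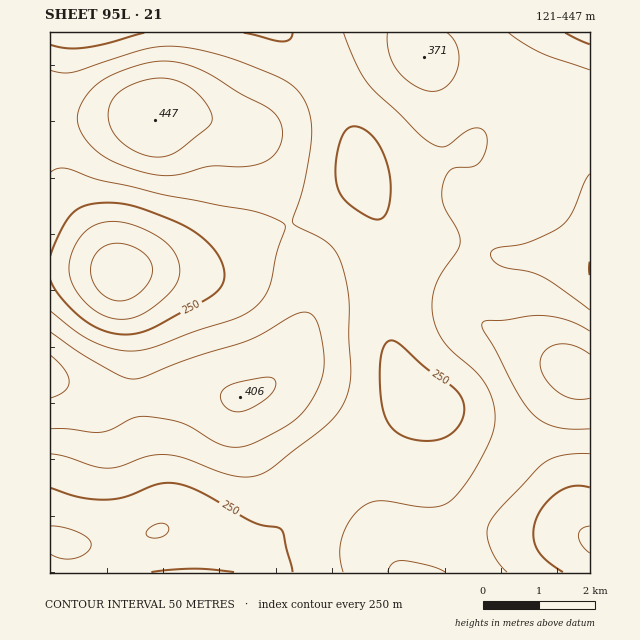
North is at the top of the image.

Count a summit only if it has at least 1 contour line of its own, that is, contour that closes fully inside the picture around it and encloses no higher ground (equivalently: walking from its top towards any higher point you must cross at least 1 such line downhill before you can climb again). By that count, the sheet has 2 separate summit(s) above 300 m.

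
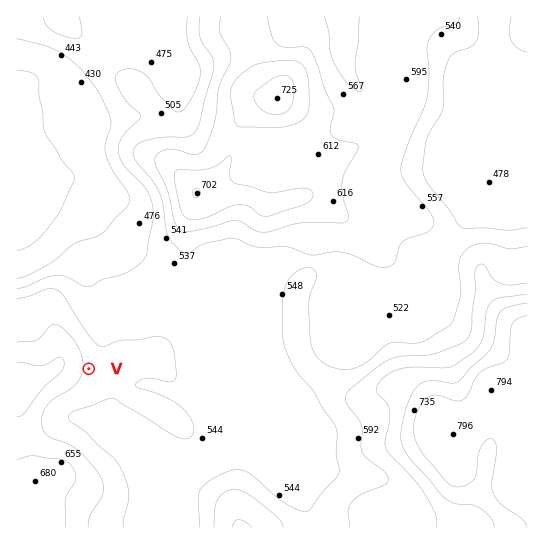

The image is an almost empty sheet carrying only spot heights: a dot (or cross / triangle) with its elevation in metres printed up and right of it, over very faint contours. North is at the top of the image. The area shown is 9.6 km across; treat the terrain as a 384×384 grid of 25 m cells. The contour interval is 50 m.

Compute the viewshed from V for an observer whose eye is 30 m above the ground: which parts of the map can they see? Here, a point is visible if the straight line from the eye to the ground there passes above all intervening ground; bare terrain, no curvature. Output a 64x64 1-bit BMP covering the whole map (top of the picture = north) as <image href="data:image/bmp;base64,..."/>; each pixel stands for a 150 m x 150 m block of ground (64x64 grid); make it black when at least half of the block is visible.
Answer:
<image width="64" height="64" href="data:image/bmp;base64,Qk0+AgAAAAAAAD4AAAAoAAAAQAAAAEAAAAABAAEAAAAAAAACAAATCwAAEwsAAAIAAAAAAAAA////AAAAAAAAA//wD/w/HwAD//4//D4GAAP//j/+fgAAA//+f//+AAAH//z///4AAH///f///gAx///////+AP////////wA/////////AD////////8AP///f////wAf//4/////AB///n////8AH///f////gAc///////+ABh///////4AGD///////BgYf//////8OAD///////w4AP////8P+HwA/////gfg/wD////8Aef/gH////wBx/+Af////ACH/4B////8AAf/wH////gAA//A////+AAB/8H////4AAD/gP////gAAP4Af////AAAfAA////8AAB4AD////wAAPAAf////gOA8AB/////D4DwAGf/////AHAAB/////8AMAAD/////4AAAAf////x+AAAB////+DwAAAf////gEAAAP//z54AAAAB//+AAAAAAAP//wAAAAAAB//+AAAAAAAH//wAAAAAAA//+AAAAAAAH//gAAAAAAAf/wAAAAAAAD/8AAAAAAAAP/gAAAAAAAA//AAAAAAAAD/+AAAAAAAAP/8AAAAAAAA//4AAAAAAAD//gAAAAAAAP/+AAAAAAAA//gAAAAAAAD/4AAAAAAAAP/gAAAAAAAA/+AAAAAAAAD/4AAAAAAAAP/AAAAAAAAA/4AAAAAAAAD/gAAAAAAAAA=="/>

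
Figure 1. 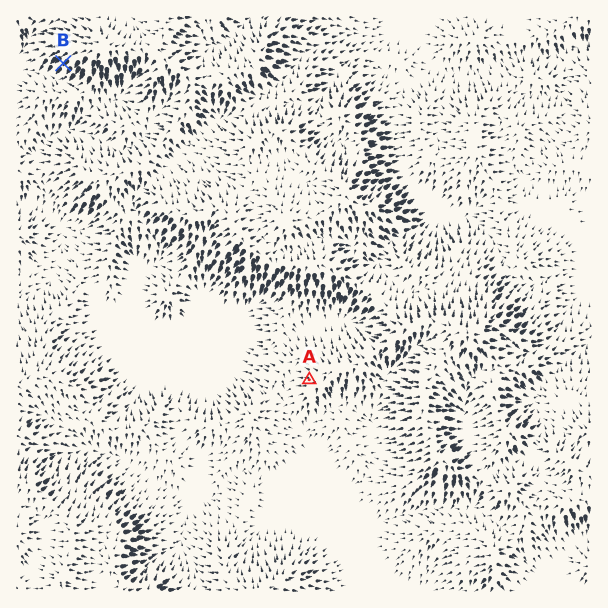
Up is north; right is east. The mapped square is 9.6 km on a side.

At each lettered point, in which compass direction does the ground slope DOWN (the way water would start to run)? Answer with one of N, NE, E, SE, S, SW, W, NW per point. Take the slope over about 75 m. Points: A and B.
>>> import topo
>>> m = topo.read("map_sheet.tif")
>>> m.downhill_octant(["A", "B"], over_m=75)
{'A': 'W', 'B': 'SW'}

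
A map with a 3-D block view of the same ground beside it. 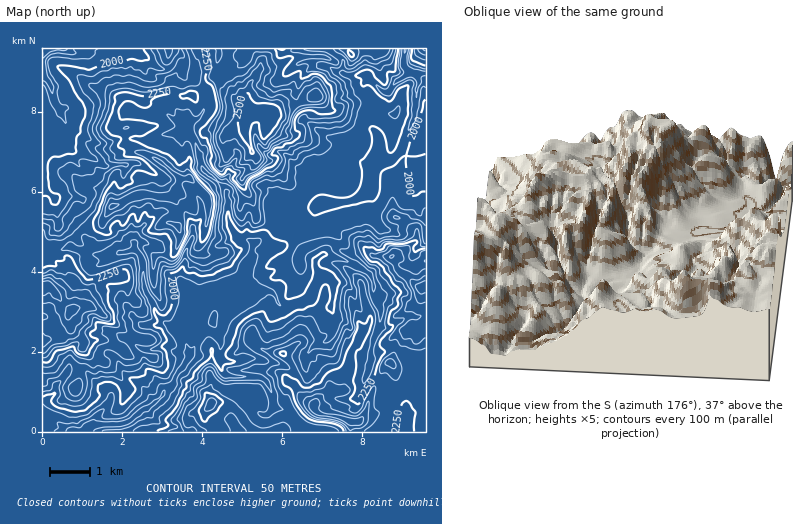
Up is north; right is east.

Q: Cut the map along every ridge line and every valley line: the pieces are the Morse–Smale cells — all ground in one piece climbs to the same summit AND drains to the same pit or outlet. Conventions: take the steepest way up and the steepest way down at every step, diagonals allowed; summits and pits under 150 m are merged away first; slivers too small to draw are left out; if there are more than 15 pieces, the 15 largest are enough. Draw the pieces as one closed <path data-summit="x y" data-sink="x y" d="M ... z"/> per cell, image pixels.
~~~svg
<path data-summit="422 286" data-sink="86 432" d="M292 236l-10 10-14 0-12-4-3 2-6 22 0 10-6 12-10 6 0 16-6 10-3 12-6 4 5 8-2 12 4 16 7 4 30 1 4 2 7 11 2 16 15 5 18 21 120 0 0-146-10-1-16-12-8-16-18-1-8-6-16 4-22-13-10 2-14 7z"/><path data-summit="244 128" data-sink="406 48" d="M404 48l-20 0-6 3-20-1-6 4-4-6-8 0-11 12-3 10-8 12-2 15-20 8-14 2-6 6-6-4-22 1-3 10 0 14 6 16 6 8-2 6-12 12-1 6 11 20 3 16 4 3 10 4 10 8 10 2 4-10 12-1 12-17 10-4 22-2 16-8 6-7-1-6 5-14 4-3 12-3 8-10 14 14 12-4 0-86-16-1-5-5z"/><path data-summit="112 206" data-sink="46 48" d="M130 48l-12 0-2 4-19 0 17 0-4 2-20-1 0-2-2 3-2-2 0 2-2-2-4 2 0-4-4 0 2 2-4 1-6-5-26 0 0 28 8 8 4 16 6 10 0 4-7 12-11 10 0 50 13 14 3 24 10 2 10 7 8-6 14-3 12-18 20-9 6-2 32 2 7-7 3-10-2-4-18-15-16-8-8-1-11-10-1-12-6 0-5-4 2-16 7-14 20 4 22-7 30 3 8-8-8-8-9-2 0-18-3-5-6 3-6 10-10 1-14-12z"/><path data-summit="112 206" data-sink="86 432" d="M202 88l-8 8-30-3-20 7-14-4-8 0-3 2-4 12-2 16 5 4 6 0 1 12 11 10 18 6 24 18 2 4-3 10-7 7-18-2-20 2-20 9-12 18-14 3-8 7 12 8 6 13 10 2 28-7 0-4 4-4 18 4 5 6 0 8 6 12 11 7 8 11 14 4 12-3 8 5 6-3 6 0 9-5 7-16-1-6 6-22-5-4-10-1-7-11-3-10-1-26-9-10-15-12-8-28-8-10 1-10 10-4 6-8 2-16z"/><path data-summit="42 286" data-sink="86 432" d="M68 240l-10 5-16-1 0 160 13-12 1-6 12-16 14 0 29 26-3 8-12 14-1 6 31-1 24-16 4-5-16-19-13-9-11-20 8-14 4-2 6 3 10-16 18 0 5-3-9-8-2-8-8-14-3-12 0-18-3-8-4-4-30 7-32-8-4-3z"/><path data-summit="244 128" data-sink="86 432" d="M338 48l-120 0 1 8-5 20-12 12 4 6-2 16-6 8-10 4-1 10 8 10 8 28 15 12 9 10 1 26 10 21 30 7 14 0 8-10-12-4-22-14-3-16-11-20 1-6 12-12 2-6-6-8-6-16 0-14 3-10 22-1 6 4 6-6 14-2 20-8 2-15 6-8 5-14z"/><path data-summit="422 286" data-sink="406 48" d="M400 150l-8 10-12 3-4 3-5 14 1 6-6 7-16 8-22 2-10 4-12 17-12 1-4 11 14 14 14-7 10-2 22 13 16-4 8 6 18 1 8 16 16 12 4 2 6-1 0-124-12 2z"/><path data-summit="244 128" data-sink="86 432" d="M144 242l-8 1-2 5 6 6 3 8 1 24 12 28 9 8-5 3-18 0-10 16-6-3-4 2-8 16 11 18 13 9 16 20 19-19 4-10 13-19 29-1 2-10-5-8 7-6 2-10 7-14 0-8-2-5-12 3-6-5-12 3-14-4-8-11-6-3-7-6-4-10-1-10-4-4z"/><path data-summit="212 404" data-sink="86 432" d="M214 354l-25 2-12 18-4 10-9 8-6 8-12 8 12 14 18 5 2 5 128 0-18-21-15-5-2-16-7-11-40-5-3-6-1-10z"/><path data-summit="244 128" data-sink="86 432" d="M82 370l-14 0-12 16-1 6-13 12 0 28 75 0-1-8-22 2 2-8 12-14 3-8z"/><path data-summit="244 128" data-sink="46 48" d="M218 48l-88 0 16 9 14 12 10-1 6-10 6-3 3 5 0 18 9 2 8 7 12-11 5-20z"/><path data-summit="42 286" data-sink="46 48" d="M42 187l0 57 16 1 8-4 1-3-9-12-3-26z"/><path data-summit="422 286" data-sink="86 432" d="M146 409l-16 12-12 3-1 8 61 0-2-5-18-5z"/><path data-summit="244 128" data-sink="46 48" d="M42 76l2 60 9-10 7-12 0-4-6-10-4-16z"/><path data-summit="426 48" data-sink="406 48" d="M426 48l-21 0-1 18 6 7 16-1z"/>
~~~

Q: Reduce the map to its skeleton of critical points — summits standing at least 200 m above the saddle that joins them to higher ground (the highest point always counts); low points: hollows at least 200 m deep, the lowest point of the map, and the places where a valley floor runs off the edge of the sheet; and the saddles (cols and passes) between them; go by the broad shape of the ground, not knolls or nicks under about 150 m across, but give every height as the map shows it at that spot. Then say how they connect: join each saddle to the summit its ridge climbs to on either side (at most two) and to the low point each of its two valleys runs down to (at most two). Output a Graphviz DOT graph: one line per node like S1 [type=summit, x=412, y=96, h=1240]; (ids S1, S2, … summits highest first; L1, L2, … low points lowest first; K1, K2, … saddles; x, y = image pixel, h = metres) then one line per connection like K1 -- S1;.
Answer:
graph terrain {
  S1 [type=summit, x=244, y=128, h=2536];
  S2 [type=summit, x=42, y=286, h=2493];
  S3 [type=summit, x=422, y=286, h=2482];
  S4 [type=summit, x=426, y=48, h=2161];
  L1 [type=low, x=88, y=430, h=1803];
  L2 [type=low, x=46, y=50, h=1830];
  K1 [type=saddle, x=68, y=240, h=2207];
  K2 [type=saddle, x=288, y=236, h=2024];
  K3 [type=saddle, x=426, y=74, h=1876];
  K1 -- S1;
  K1 -- S2;
  K1 -- L1;
  K1 -- L2;
  K2 -- S1;
  K2 -- S3;
  K2 -- L1;
  K3 -- S1;
  K3 -- S4;
  K3 -- L1;
}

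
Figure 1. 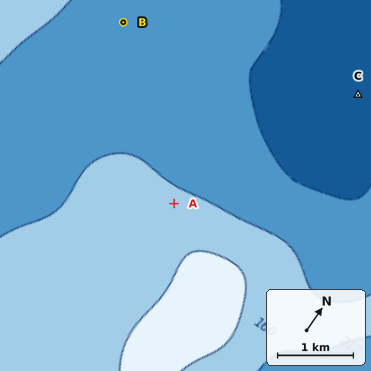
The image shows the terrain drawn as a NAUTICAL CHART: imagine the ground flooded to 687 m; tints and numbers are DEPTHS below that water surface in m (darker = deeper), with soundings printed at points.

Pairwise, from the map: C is below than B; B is below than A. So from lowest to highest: C B A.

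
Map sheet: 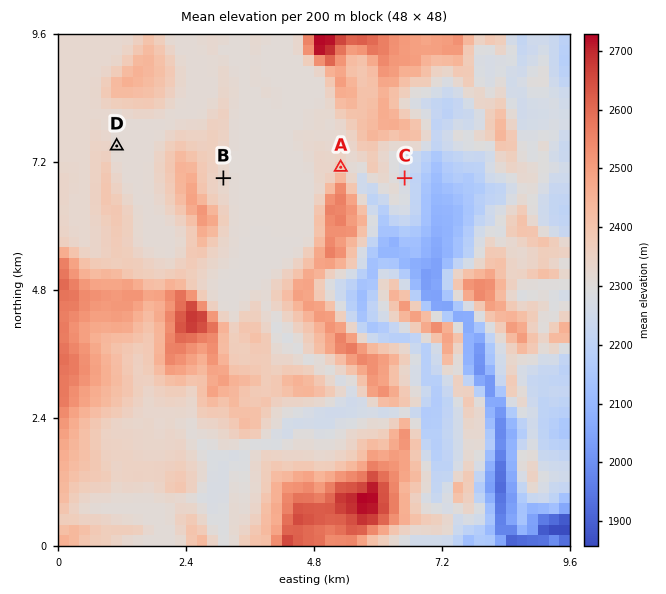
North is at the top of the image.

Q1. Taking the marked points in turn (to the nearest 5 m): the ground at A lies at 2370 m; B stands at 2330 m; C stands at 2255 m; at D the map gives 2310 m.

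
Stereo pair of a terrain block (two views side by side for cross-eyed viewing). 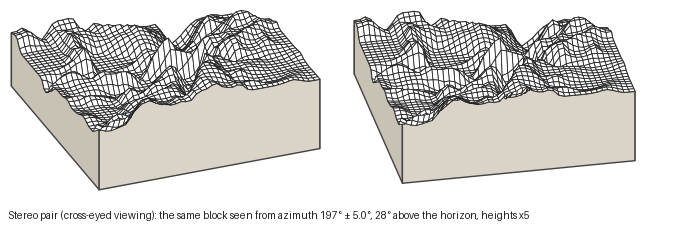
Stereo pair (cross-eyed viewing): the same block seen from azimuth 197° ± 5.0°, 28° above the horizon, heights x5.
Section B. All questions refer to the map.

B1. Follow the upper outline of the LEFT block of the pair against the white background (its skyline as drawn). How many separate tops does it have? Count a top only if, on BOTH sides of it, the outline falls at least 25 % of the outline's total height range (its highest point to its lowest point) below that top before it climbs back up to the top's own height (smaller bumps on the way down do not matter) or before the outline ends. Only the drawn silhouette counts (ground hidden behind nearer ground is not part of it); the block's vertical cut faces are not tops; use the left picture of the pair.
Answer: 2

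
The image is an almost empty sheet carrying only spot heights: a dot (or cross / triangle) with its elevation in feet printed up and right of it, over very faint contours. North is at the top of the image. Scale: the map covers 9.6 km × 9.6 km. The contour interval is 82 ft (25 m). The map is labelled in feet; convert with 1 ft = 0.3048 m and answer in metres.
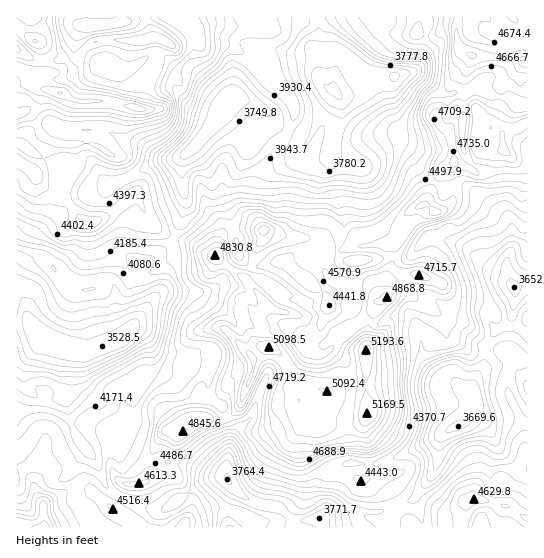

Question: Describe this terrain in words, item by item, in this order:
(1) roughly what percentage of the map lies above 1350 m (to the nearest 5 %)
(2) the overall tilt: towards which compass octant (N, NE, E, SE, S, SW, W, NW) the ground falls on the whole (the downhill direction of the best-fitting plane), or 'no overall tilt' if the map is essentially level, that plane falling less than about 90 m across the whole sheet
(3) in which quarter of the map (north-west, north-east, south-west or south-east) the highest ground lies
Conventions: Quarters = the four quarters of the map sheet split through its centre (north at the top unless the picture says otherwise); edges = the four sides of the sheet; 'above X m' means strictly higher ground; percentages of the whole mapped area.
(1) Ground above 1350 m makes up about 45 % of the sheet.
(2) No overall tilt - high and low ground are spread across the sheet.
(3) Look to the south-east quarter for the highest ground.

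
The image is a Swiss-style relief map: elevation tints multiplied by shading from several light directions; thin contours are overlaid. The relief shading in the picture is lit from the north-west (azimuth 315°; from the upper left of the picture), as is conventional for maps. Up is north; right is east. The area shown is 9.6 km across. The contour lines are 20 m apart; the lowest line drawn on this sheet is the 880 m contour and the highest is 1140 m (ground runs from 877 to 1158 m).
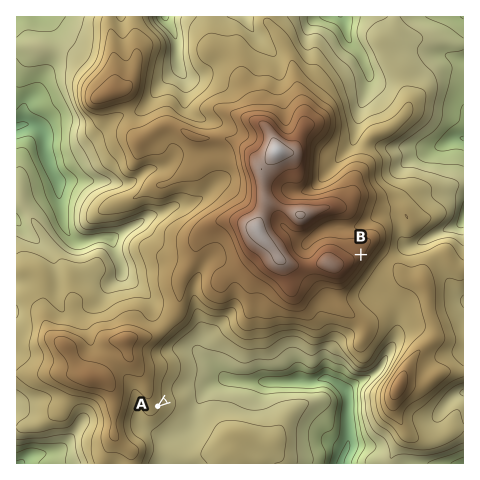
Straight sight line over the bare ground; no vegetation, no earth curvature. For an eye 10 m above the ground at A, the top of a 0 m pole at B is out of sight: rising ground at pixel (287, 309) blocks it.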